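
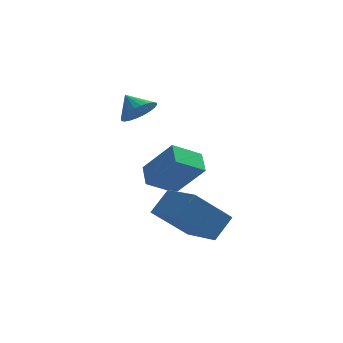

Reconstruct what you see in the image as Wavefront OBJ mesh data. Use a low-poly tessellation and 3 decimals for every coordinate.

v -0.255 0.454 0.769
v 0.146 0.042 1.448
v -0.865 1.086 1.511
v 0.36 0.311 1.396
v 0.48 0.601 1.248
v 0.489 0.869 1.027
v 0.384 1.073 0.767
v 0.182 1.184 0.507
v -0.086 1.183 0.287
v -0.381 1.072 0.14
v -0.656 0.866 0.089
v -0.87 0.598 0.142
v -0.99 0.307 0.289
v -0.999 0.04 0.51
v -0.894 -0.165 0.771
v -0.692 -0.276 1.03
v -0.424 -0.275 1.251
v -0.129 -0.163 1.397
v 2.953 -3.969 -4.601
v 1.435 -4.449 -3.082
v 1.829 -2.228 -5.173
v 0.311 -2.708 -3.654
v 3.649 -3.212 -3.666
v 2.131 -3.692 -2.147
v 2.525 -1.471 -4.238
v 1.007 -1.951 -2.719
v 1.263 1.47 -4.516
v -0.005 0.884 -3.715
v 1.095 2.532 -4.005
v -0.173 1.946 -3.205
v 2.553 0.894 -2.895
v 1.285 0.308 -2.095
v 2.385 1.956 -2.385
v 1.117 1.37 -1.584
f 2 1 4
f 2 4 3
f 4 1 5
f 4 5 3
f 5 1 6
f 5 6 3
f 6 1 7
f 6 7 3
f 7 1 8
f 7 8 3
f 8 1 9
f 8 9 3
f 9 1 10
f 9 10 3
f 10 1 11
f 10 11 3
f 11 1 12
f 11 12 3
f 12 1 13
f 12 13 3
f 13 1 14
f 13 14 3
f 14 1 15
f 14 15 3
f 15 1 16
f 15 16 3
f 16 1 17
f 16 17 3
f 17 1 18
f 17 18 3
f 18 1 2
f 18 2 3
f 20 22 19
f 23 20 19
f 19 22 21
f 21 23 19
f 20 26 22
f 24 20 23
f 24 26 20
f 22 26 21
f 25 23 21
f 21 26 25
f 25 24 23
f 26 24 25
f 28 30 27
f 31 28 27
f 27 30 29
f 29 31 27
f 28 34 30
f 32 28 31
f 32 34 28
f 30 34 29
f 33 31 29
f 29 34 33
f 33 32 31
f 34 32 33



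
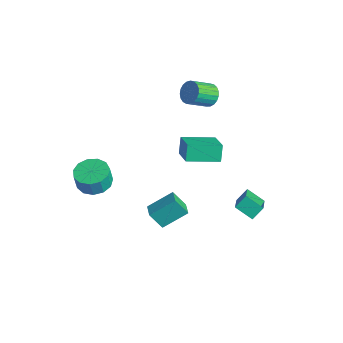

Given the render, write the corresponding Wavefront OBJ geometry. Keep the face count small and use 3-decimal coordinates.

v -2.786 -3.337 -2.56
v -1.886 -3.9 -2.7
v -1.835 -4.106 -1.539
v -2.734 -3.543 -1.4
v -1.717 -3.329 -2.606
v -1.665 -3.535 -1.446
v -1.887 -2.76 -2.498
v -1.835 -2.966 -1.337
v -2.342 -2.375 -2.41
v -2.29 -2.581 -1.249
v -2.938 -2.295 -2.369
v -2.886 -2.501 -1.208
v -3.486 -2.546 -2.389
v -3.434 -2.752 -1.228
v -3.812 -3.048 -2.464
v -3.76 -3.254 -1.303
v -3.811 -3.642 -2.569
v -3.76 -3.848 -1.408
v -3.486 -4.139 -2.671
v -3.434 -4.345 -1.511
v -2.938 -4.381 -2.739
v -2.886 -4.587 -1.578
v -2.342 -4.292 -2.749
v -2.29 -4.498 -1.589
v -2.973 4.38 1.727
v -2.62 3.98 1.131
v -2.655 2.659 1.997
v -3.007 3.06 2.593
v -2.359 4.088 1.305
v -2.393 2.767 2.172
v -2.203 4.246 1.553
v -2.238 2.926 2.42
v -2.181 4.428 1.831
v -2.216 3.107 2.697
v -2.296 4.601 2.091
v -2.33 3.281 2.957
v -2.527 4.737 2.288
v -2.562 3.416 3.154
v -2.836 4.81 2.387
v -2.87 3.489 3.254
v -3.168 4.809 2.373
v -3.203 3.489 3.24
v -3.467 4.735 2.247
v -3.501 3.414 3.113
v -3.68 4.598 2.031
v -3.714 3.278 2.897
v -3.771 4.425 1.762
v -3.805 3.104 2.629
v -3.724 4.243 1.487
v -3.758 2.922 2.354
v -3.547 4.085 1.254
v -3.581 2.764 2.12
v -3.27 3.979 1.102
v -3.305 2.658 1.969
v -2.943 3.941 1.059
v -2.977 2.621 1.925
v 2.24 -2.676 -0.617
v 2.593 -1.258 0.308
v 2.721 -2.127 -1.643
v 3.074 -0.708 -0.718
v 3.106 -3.032 -0.402
v 3.459 -1.613 0.523
v 3.587 -2.482 -1.428
v 3.94 -1.064 -0.503
v 0.828 0.153 1.603
v 0.423 0.498 2.578
v 1.524 1.983 1.245
v 1.12 2.328 2.22
v 2.26 -0.248 2.34
v 1.856 0.097 3.315
v 2.957 1.582 1.982
v 2.552 1.927 2.957
v 3.675 3.374 -3.08
v 2.772 2.785 -2.469
v 3.654 4.087 -2.424
v 2.751 3.498 -1.812
v 4.969 2.462 -2.048
v 4.066 1.873 -1.436
v 4.948 3.175 -1.391
v 4.045 2.586 -0.78
f 2 1 5
f 2 5 3
f 3 5 6
f 3 6 4
f 5 1 7
f 5 7 6
f 6 7 8
f 6 8 4
f 7 1 9
f 7 9 8
f 8 9 10
f 8 10 4
f 9 1 11
f 9 11 10
f 10 11 12
f 10 12 4
f 11 1 13
f 11 13 12
f 12 13 14
f 12 14 4
f 13 1 15
f 13 15 14
f 14 15 16
f 14 16 4
f 15 1 17
f 15 17 16
f 16 17 18
f 16 18 4
f 17 1 19
f 17 19 18
f 18 19 20
f 18 20 4
f 19 1 21
f 19 21 20
f 20 21 22
f 20 22 4
f 21 1 23
f 21 23 22
f 22 23 24
f 22 24 4
f 23 1 2
f 23 2 24
f 24 2 3
f 24 3 4
f 26 25 29
f 26 29 27
f 27 29 30
f 27 30 28
f 29 25 31
f 29 31 30
f 30 31 32
f 30 32 28
f 31 25 33
f 31 33 32
f 32 33 34
f 32 34 28
f 33 25 35
f 33 35 34
f 34 35 36
f 34 36 28
f 35 25 37
f 35 37 36
f 36 37 38
f 36 38 28
f 37 25 39
f 37 39 38
f 38 39 40
f 38 40 28
f 39 25 41
f 39 41 40
f 40 41 42
f 40 42 28
f 41 25 43
f 41 43 42
f 42 43 44
f 42 44 28
f 43 25 45
f 43 45 44
f 44 45 46
f 44 46 28
f 45 25 47
f 45 47 46
f 46 47 48
f 46 48 28
f 47 25 49
f 47 49 48
f 48 49 50
f 48 50 28
f 49 25 51
f 49 51 50
f 50 51 52
f 50 52 28
f 51 25 53
f 51 53 52
f 52 53 54
f 52 54 28
f 53 25 55
f 53 55 54
f 54 55 56
f 54 56 28
f 55 25 26
f 55 26 56
f 56 26 27
f 56 27 28
f 58 60 57
f 61 58 57
f 57 60 59
f 59 61 57
f 58 64 60
f 62 58 61
f 62 64 58
f 60 64 59
f 63 61 59
f 59 64 63
f 63 62 61
f 64 62 63
f 66 68 65
f 69 66 65
f 65 68 67
f 67 69 65
f 66 72 68
f 70 66 69
f 70 72 66
f 68 72 67
f 71 69 67
f 67 72 71
f 71 70 69
f 72 70 71
f 74 76 73
f 77 74 73
f 73 76 75
f 75 77 73
f 74 80 76
f 78 74 77
f 78 80 74
f 76 80 75
f 79 77 75
f 75 80 79
f 79 78 77
f 80 78 79



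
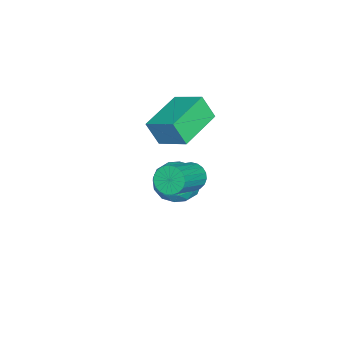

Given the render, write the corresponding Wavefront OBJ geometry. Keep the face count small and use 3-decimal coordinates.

v -1.142 0.929 0.441
v -0.09 0.649 0.337
v -1.49 -0.649 1.163
v -0.438 -0.929 1.059
v -0.731 -0.157 1.776
v -0.515 0.818 1.33
v -1.065 -0.818 0.17
v -0.849 0.157 -0.276
v -0.042 -0.431 0.17
v 0.164 -0.022 1.163
v -1.744 0.022 0.337
v -1.538 0.431 1.33
v -0.585 0.927 0.326
v -0.995 -0.927 1.174
v -1.167 -0.474 1.596
v -0.548 -0.638 1.535
v -0.835 1.027 0.91
v -0.217 0.862 0.849
v -0.594 0.389 1.694
v -1.363 -0.862 0.651
v -0.745 -1.027 0.59
v -1.032 0.638 -0.035
v -0.413 0.474 -0.096
v -0.986 -0.389 -0.194
v 0.061 0.128 0.166
v -0.144 -0.799 0.59
v -0.512 -0.734 0.068
v -0.385 -0.161 -0.194
v 0.183 0.368 0.75
v -0.022 -0.559 1.174
v -0.194 -0.105 1.596
v -0.067 0.468 1.334
v 0.211 -0.266 0.651
v -1.558 0.559 0.326
v -1.763 -0.368 0.75
v -1.513 -0.468 0.166
v -1.386 0.105 -0.096
v -1.436 0.799 0.91
v -1.641 -0.128 1.334
v -1.195 0.161 1.694
v -1.068 0.734 1.432
v -1.791 0.266 0.849
v -3.701 -0.354 2.625
v -3.721 -0.932 3.744
v -3.174 0.975 3.321
v -3.195 0.397 4.44
v -1.625 -1.017 2.32
v -1.646 -1.595 3.439
v -1.099 0.312 3.016
v -1.119 -0.266 4.135
v 1.112 1.127 2.96
v 1.507 1.371 2.449
v 3.122 0.936 3.489
v 2.728 0.693 4
v 1.466 1.605 2.61
v 3.082 1.17 3.65
v 1.365 1.757 2.831
v 2.98 1.322 3.871
v 1.219 1.799 3.075
v 2.835 1.364 4.115
v 1.055 1.726 3.299
v 2.671 1.291 4.339
v 0.901 1.549 3.464
v 2.517 1.114 4.504
v 0.784 1.299 3.542
v 2.399 0.864 4.582
v 0.723 1.02 3.52
v 2.339 0.585 4.559
v 0.73 0.759 3.4
v 2.345 0.324 4.44
v 0.802 0.562 3.205
v 2.418 0.127 4.245
v 0.929 0.462 2.967
v 2.544 0.027 4.007
v 1.087 0.478 2.728
v 2.702 0.043 3.768
v 1.249 0.606 2.529
v 2.865 0.171 3.569
v 1.388 0.824 2.405
v 3.003 0.389 3.445
v 1.479 1.095 2.376
v 3.095 0.66 3.416
f 1 38 17
f 38 12 41
f 17 41 6
f 38 41 17
f 1 17 13
f 17 6 18
f 13 18 2
f 17 18 13
f 1 13 22
f 13 2 23
f 22 23 8
f 13 23 22
f 1 22 34
f 22 8 37
f 34 37 11
f 22 37 34
f 1 34 38
f 34 11 42
f 38 42 12
f 34 42 38
f 2 18 29
f 18 6 32
f 29 32 10
f 18 32 29
f 6 41 19
f 41 12 40
f 19 40 5
f 41 40 19
f 12 42 39
f 42 11 35
f 39 35 3
f 42 35 39
f 11 37 36
f 37 8 24
f 36 24 7
f 37 24 36
f 8 23 28
f 23 2 25
f 28 25 9
f 23 25 28
f 4 30 16
f 30 10 31
f 16 31 5
f 30 31 16
f 4 16 14
f 16 5 15
f 14 15 3
f 16 15 14
f 4 14 21
f 14 3 20
f 21 20 7
f 14 20 21
f 4 21 26
f 21 7 27
f 26 27 9
f 21 27 26
f 4 26 30
f 26 9 33
f 30 33 10
f 26 33 30
f 5 31 19
f 31 10 32
f 19 32 6
f 31 32 19
f 3 15 39
f 15 5 40
f 39 40 12
f 15 40 39
f 7 20 36
f 20 3 35
f 36 35 11
f 20 35 36
f 9 27 28
f 27 7 24
f 28 24 8
f 27 24 28
f 10 33 29
f 33 9 25
f 29 25 2
f 33 25 29
f 44 46 43
f 47 44 43
f 43 46 45
f 45 47 43
f 44 50 46
f 48 44 47
f 48 50 44
f 46 50 45
f 49 47 45
f 45 50 49
f 49 48 47
f 50 48 49
f 52 51 55
f 52 55 53
f 53 55 56
f 53 56 54
f 55 51 57
f 55 57 56
f 56 57 58
f 56 58 54
f 57 51 59
f 57 59 58
f 58 59 60
f 58 60 54
f 59 51 61
f 59 61 60
f 60 61 62
f 60 62 54
f 61 51 63
f 61 63 62
f 62 63 64
f 62 64 54
f 63 51 65
f 63 65 64
f 64 65 66
f 64 66 54
f 65 51 67
f 65 67 66
f 66 67 68
f 66 68 54
f 67 51 69
f 67 69 68
f 68 69 70
f 68 70 54
f 69 51 71
f 69 71 70
f 70 71 72
f 70 72 54
f 71 51 73
f 71 73 72
f 72 73 74
f 72 74 54
f 73 51 75
f 73 75 74
f 74 75 76
f 74 76 54
f 75 51 77
f 75 77 76
f 76 77 78
f 76 78 54
f 77 51 79
f 77 79 78
f 78 79 80
f 78 80 54
f 79 51 81
f 79 81 80
f 80 81 82
f 80 82 54
f 81 51 52
f 81 52 82
f 82 52 53
f 82 53 54



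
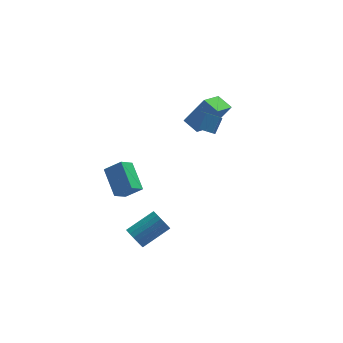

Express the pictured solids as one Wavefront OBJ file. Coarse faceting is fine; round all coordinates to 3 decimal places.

v 1.2 2.547 -0.136
v 2.357 2.607 1.469
v 0.559 3.315 0.297
v 1.717 3.375 1.902
v 2.223 3.845 -0.922
v 3.381 3.905 0.683
v 1.583 4.613 -0.489
v 2.74 4.673 1.116
v -2.676 1.094 -3.432
v -3.075 2.722 -2.435
v -3.638 1.335 -4.21
v -4.036 2.963 -3.212
v -1.984 1.677 -4.108
v -2.382 3.305 -3.11
v -2.945 1.918 -4.885
v -3.344 3.546 -3.888
v -3.117 -3.86 -3.315
v -2.752 -3.931 -3.92
v -1.197 -3.332 -3.049
v -1.563 -3.26 -2.445
v -2.857 -3.634 -3.936
v -1.302 -3.034 -3.065
v -3.014 -3.381 -3.829
v -1.459 -2.782 -2.959
v -3.192 -3.223 -3.621
v -1.637 -2.624 -2.751
v -3.354 -3.191 -3.352
v -1.8 -2.592 -2.482
v -3.47 -3.292 -3.076
v -1.915 -2.693 -2.205
v -3.516 -3.505 -2.847
v -1.961 -2.906 -1.977
v -3.483 -3.788 -2.711
v -1.928 -3.189 -1.84
v -3.378 -4.086 -2.695
v -1.823 -3.486 -1.824
v -3.221 -4.338 -2.801
v -1.666 -3.739 -1.931
v -3.043 -4.496 -3.009
v -1.488 -3.897 -2.139
v -2.88 -4.528 -3.278
v -1.326 -3.929 -2.408
v -2.765 -4.427 -3.555
v -1.21 -3.828 -2.684
v -2.719 -4.214 -3.783
v -1.164 -3.615 -2.913
v 1.268 0.368 1.759
v 1.742 0.5 1.365
v 2.225 1.104 2.147
v 1.752 0.972 2.541
v 1.432 0.797 1.327
v 1.915 1.4 2.109
v 1.045 0.893 1.491
v 1.529 1.497 2.273
v 0.763 0.744 1.781
v 1.246 1.348 2.563
v 0.717 0.419 2.06
v 1.201 1.023 2.842
v 0.929 0.07 2.199
v 1.413 0.674 2.981
v 1.3 -0.139 2.131
v 1.783 0.465 2.913
v 1.656 -0.111 1.89
v 2.139 0.493 2.672
v 1.83 0.141 1.587
v 2.314 0.745 2.369
f 2 4 1
f 5 2 1
f 1 4 3
f 3 5 1
f 2 8 4
f 6 2 5
f 6 8 2
f 4 8 3
f 7 5 3
f 3 8 7
f 7 6 5
f 8 6 7
f 10 12 9
f 13 10 9
f 9 12 11
f 11 13 9
f 10 16 12
f 14 10 13
f 14 16 10
f 12 16 11
f 15 13 11
f 11 16 15
f 15 14 13
f 16 14 15
f 18 17 21
f 18 21 19
f 19 21 22
f 19 22 20
f 21 17 23
f 21 23 22
f 22 23 24
f 22 24 20
f 23 17 25
f 23 25 24
f 24 25 26
f 24 26 20
f 25 17 27
f 25 27 26
f 26 27 28
f 26 28 20
f 27 17 29
f 27 29 28
f 28 29 30
f 28 30 20
f 29 17 31
f 29 31 30
f 30 31 32
f 30 32 20
f 31 17 33
f 31 33 32
f 32 33 34
f 32 34 20
f 33 17 35
f 33 35 34
f 34 35 36
f 34 36 20
f 35 17 37
f 35 37 36
f 36 37 38
f 36 38 20
f 37 17 39
f 37 39 38
f 38 39 40
f 38 40 20
f 39 17 41
f 39 41 40
f 40 41 42
f 40 42 20
f 41 17 43
f 41 43 42
f 42 43 44
f 42 44 20
f 43 17 45
f 43 45 44
f 44 45 46
f 44 46 20
f 45 17 18
f 45 18 46
f 46 18 19
f 46 19 20
f 48 47 51
f 48 51 49
f 49 51 52
f 49 52 50
f 51 47 53
f 51 53 52
f 52 53 54
f 52 54 50
f 53 47 55
f 53 55 54
f 54 55 56
f 54 56 50
f 55 47 57
f 55 57 56
f 56 57 58
f 56 58 50
f 57 47 59
f 57 59 58
f 58 59 60
f 58 60 50
f 59 47 61
f 59 61 60
f 60 61 62
f 60 62 50
f 61 47 63
f 61 63 62
f 62 63 64
f 62 64 50
f 63 47 65
f 63 65 64
f 64 65 66
f 64 66 50
f 65 47 48
f 65 48 66
f 66 48 49
f 66 49 50



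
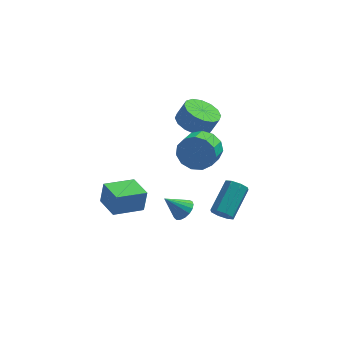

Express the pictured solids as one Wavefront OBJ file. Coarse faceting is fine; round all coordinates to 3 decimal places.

v 1.239 -3.066 1.15
v 1.726 -3.029 1.623
v 0.301 -3.254 2.13
v 1.628 -2.72 1.588
v 1.44 -2.491 1.453
v 1.207 -2.394 1.248
v 0.981 -2.451 1.02
v 0.814 -2.648 0.823
v 0.745 -2.942 0.7
v 0.789 -3.264 0.681
v 0.936 -3.54 0.768
v 1.153 -3.708 0.944
v 1.389 -3.729 1.166
v 1.591 -3.598 1.385
v 1.713 -3.345 1.55
v 1.059 3.734 2.46
v 1.809 4.383 2.06
v 2.292 4.455 3.079
v 1.541 3.806 3.48
v 1.403 4.72 2.228
v 1.886 4.792 3.247
v 0.905 4.793 2.459
v 1.388 4.865 3.478
v 0.448 4.583 2.69
v 0.931 4.654 3.71
v 0.155 4.144 2.86
v 0.638 4.216 3.879
v 0.103 3.596 2.923
v 0.586 3.668 3.942
v 0.308 3.085 2.861
v 0.791 3.157 3.88
v 0.714 2.748 2.693
v 1.197 2.82 3.712
v 1.212 2.675 2.462
v 1.695 2.747 3.481
v 1.669 2.886 2.23
v 2.152 2.957 3.25
v 1.962 3.324 2.061
v 2.445 3.396 3.08
v 2.014 3.872 1.998
v 2.497 3.944 3.017
v 3.109 -2.587 0.541
v 3.359 -2.321 0.003
v 3.98 -0.766 1.061
v 3.731 -1.033 1.599
v 2.887 -2.186 0.082
v 3.508 -0.631 1.139
v 2.545 -2.285 0.429
v 3.166 -0.731 1.486
v 2.534 -2.562 0.842
v 3.155 -1.007 1.9
v 2.86 -2.854 1.079
v 3.481 -1.299 2.137
v 3.332 -2.989 1.001
v 3.953 -1.434 2.058
v 3.674 -2.889 0.654
v 4.295 -1.335 1.711
v 3.685 -2.613 0.24
v 4.306 -1.058 1.298
v -2.502 -1.646 -0.817
v -2.331 -1.49 0.452
v -3.341 -0.392 -0.859
v -3.171 -0.236 0.41
v -1.049 -0.684 -1.13
v -0.879 -0.528 0.139
v -1.889 0.57 -1.172
v -1.718 0.726 0.097
v 1.814 1.132 2.665
v 2.192 0.737 1.733
v 1.925 -0.346 2.084
v 1.546 0.048 3.015
v 2.663 0.746 2.12
v 2.395 -0.338 2.47
v 2.863 0.877 2.679
v 2.596 -0.206 3.029
v 2.731 1.089 3.234
v 2.463 0.006 3.584
v 2.307 1.315 3.608
v 2.04 0.231 3.958
v 1.727 1.482 3.683
v 1.459 0.399 4.033
v 1.174 1.538 3.434
v 0.907 0.455 3.785
v 0.825 1.466 2.942
v 0.557 0.382 3.292
v 0.789 1.287 2.361
v 0.521 0.203 2.711
v 1.079 1.059 1.877
v 0.811 -0.025 2.227
v 1.602 0.854 1.643
v 1.334 -0.23 1.993
f 2 1 4
f 2 4 3
f 4 1 5
f 4 5 3
f 5 1 6
f 5 6 3
f 6 1 7
f 6 7 3
f 7 1 8
f 7 8 3
f 8 1 9
f 8 9 3
f 9 1 10
f 9 10 3
f 10 1 11
f 10 11 3
f 11 1 12
f 11 12 3
f 12 1 13
f 12 13 3
f 13 1 14
f 13 14 3
f 14 1 15
f 14 15 3
f 15 1 2
f 15 2 3
f 17 16 20
f 17 20 18
f 18 20 21
f 18 21 19
f 20 16 22
f 20 22 21
f 21 22 23
f 21 23 19
f 22 16 24
f 22 24 23
f 23 24 25
f 23 25 19
f 24 16 26
f 24 26 25
f 25 26 27
f 25 27 19
f 26 16 28
f 26 28 27
f 27 28 29
f 27 29 19
f 28 16 30
f 28 30 29
f 29 30 31
f 29 31 19
f 30 16 32
f 30 32 31
f 31 32 33
f 31 33 19
f 32 16 34
f 32 34 33
f 33 34 35
f 33 35 19
f 34 16 36
f 34 36 35
f 35 36 37
f 35 37 19
f 36 16 38
f 36 38 37
f 37 38 39
f 37 39 19
f 38 16 40
f 38 40 39
f 39 40 41
f 39 41 19
f 40 16 17
f 40 17 41
f 41 17 18
f 41 18 19
f 43 42 46
f 43 46 44
f 44 46 47
f 44 47 45
f 46 42 48
f 46 48 47
f 47 48 49
f 47 49 45
f 48 42 50
f 48 50 49
f 49 50 51
f 49 51 45
f 50 42 52
f 50 52 51
f 51 52 53
f 51 53 45
f 52 42 54
f 52 54 53
f 53 54 55
f 53 55 45
f 54 42 56
f 54 56 55
f 55 56 57
f 55 57 45
f 56 42 58
f 56 58 57
f 57 58 59
f 57 59 45
f 58 42 43
f 58 43 59
f 59 43 44
f 59 44 45
f 61 63 60
f 64 61 60
f 60 63 62
f 62 64 60
f 61 67 63
f 65 61 64
f 65 67 61
f 63 67 62
f 66 64 62
f 62 67 66
f 66 65 64
f 67 65 66
f 69 68 72
f 69 72 70
f 70 72 73
f 70 73 71
f 72 68 74
f 72 74 73
f 73 74 75
f 73 75 71
f 74 68 76
f 74 76 75
f 75 76 77
f 75 77 71
f 76 68 78
f 76 78 77
f 77 78 79
f 77 79 71
f 78 68 80
f 78 80 79
f 79 80 81
f 79 81 71
f 80 68 82
f 80 82 81
f 81 82 83
f 81 83 71
f 82 68 84
f 82 84 83
f 83 84 85
f 83 85 71
f 84 68 86
f 84 86 85
f 85 86 87
f 85 87 71
f 86 68 88
f 86 88 87
f 87 88 89
f 87 89 71
f 88 68 90
f 88 90 89
f 89 90 91
f 89 91 71
f 90 68 69
f 90 69 91
f 91 69 70
f 91 70 71



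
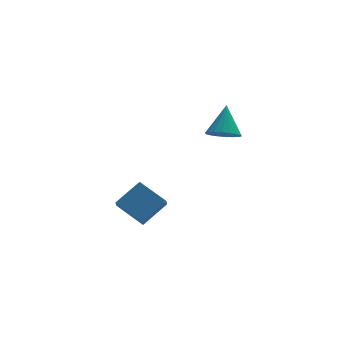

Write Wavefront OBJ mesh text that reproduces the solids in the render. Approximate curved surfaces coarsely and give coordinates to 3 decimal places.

v 2.721 1.734 2.179
v 3.59 1.886 1.801
v 3.199 2.826 3.721
v 3.36 2.209 1.643
v 3.004 2.438 1.592
v 2.591 2.528 1.656
v 2.204 2.461 1.824
v 1.919 2.249 2.062
v 1.793 1.935 2.323
v 1.851 1.582 2.556
v 2.081 1.258 2.714
v 2.438 1.029 2.766
v 2.851 0.939 2.701
v 3.238 1.007 2.534
v 3.522 1.218 2.295
v 3.648 1.532 2.034
v -1.403 2.632 -4.352
v -2.545 3.88 -3.424
v -1.177 3.374 -5.074
v -2.319 4.623 -4.146
v 0.059 3.197 -3.314
v -1.083 4.446 -2.386
v 0.285 3.94 -4.036
v -0.857 5.188 -3.108
f 2 1 4
f 2 4 3
f 4 1 5
f 4 5 3
f 5 1 6
f 5 6 3
f 6 1 7
f 6 7 3
f 7 1 8
f 7 8 3
f 8 1 9
f 8 9 3
f 9 1 10
f 9 10 3
f 10 1 11
f 10 11 3
f 11 1 12
f 11 12 3
f 12 1 13
f 12 13 3
f 13 1 14
f 13 14 3
f 14 1 15
f 14 15 3
f 15 1 16
f 15 16 3
f 16 1 2
f 16 2 3
f 18 20 17
f 21 18 17
f 17 20 19
f 19 21 17
f 18 24 20
f 22 18 21
f 22 24 18
f 20 24 19
f 23 21 19
f 19 24 23
f 23 22 21
f 24 22 23



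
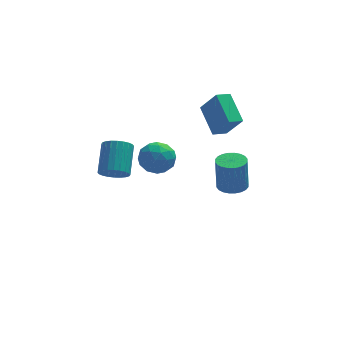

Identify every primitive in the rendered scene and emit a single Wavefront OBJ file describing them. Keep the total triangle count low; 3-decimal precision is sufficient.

v 3.909 3.194 -3.343
v 4.755 3.557 -3.328
v 4.676 3.648 -1.201
v 3.831 3.286 -1.217
v 4.552 3.852 -3.348
v 4.474 3.944 -1.221
v 4.252 4.048 -3.367
v 4.173 4.139 -1.241
v 3.899 4.113 -3.383
v 3.821 4.205 -1.257
v 3.548 4.039 -3.393
v 3.47 4.13 -1.266
v 3.252 3.836 -3.395
v 3.173 3.927 -1.269
v 3.056 3.535 -3.389
v 2.978 3.627 -1.263
v 2.99 3.183 -3.377
v 2.911 3.274 -1.25
v 3.064 2.832 -3.359
v 2.985 2.923 -1.232
v 3.266 2.536 -3.339
v 3.188 2.628 -1.212
v 3.567 2.341 -3.319
v 3.488 2.432 -1.193
v 3.919 2.275 -3.303
v 3.841 2.367 -1.177
v 4.27 2.35 -3.294
v 4.192 2.441 -1.167
v 4.567 2.553 -3.291
v 4.488 2.644 -1.165
v 4.762 2.853 -3.297
v 4.684 2.945 -1.171
v 4.829 3.206 -3.31
v 4.75 3.297 -1.183
v -3.439 -2.958 3.213
v -2.695 -3.306 3.431
v -2.317 -1.791 4.564
v -3.061 -1.442 4.347
v -2.608 -3.129 3.165
v -2.23 -1.613 4.298
v -2.647 -2.926 2.906
v -2.269 -1.41 4.039
v -2.807 -2.727 2.694
v -2.429 -1.211 3.827
v -3.064 -2.564 2.561
v -2.685 -1.048 3.694
v -3.377 -2.46 2.527
v -2.999 -0.945 3.66
v -3.7 -2.433 2.598
v -3.321 -0.917 3.731
v -3.983 -2.485 2.762
v -3.605 -0.969 3.896
v -4.183 -2.609 2.996
v -3.805 -1.094 4.129
v -4.27 -2.787 3.262
v -3.892 -1.271 4.395
v -4.231 -2.99 3.521
v -3.853 -1.474 4.654
v -4.071 -3.189 3.733
v -3.693 -1.673 4.866
v -3.815 -3.352 3.866
v -3.436 -1.836 4.999
v -3.501 -3.455 3.9
v -3.123 -1.94 5.033
v -3.179 -3.483 3.829
v -2.8 -1.967 4.962
v -2.895 -3.431 3.664
v -2.517 -1.915 4.798
v -0.82 1.448 0.487
v -0.194 1.762 1.354
v -1.206 -0.102 1.326
v -0.58 0.212 2.193
v -1.54 0.737 1.98
v -1.302 1.694 1.461
v -0.098 -0.034 1.219
v 0.14 0.923 0.7
v 0.252 0.846 1.807
v -0.64 1.322 2.277
v -0.76 0.338 0.403
v -1.652 0.814 0.873
v -0.473 1.741 0.847
v -0.927 -0.081 1.833
v -1.491 0.228 1.707
v -1.123 0.412 2.217
v -1.124 1.701 0.91
v -0.756 1.885 1.42
v -1.548 1.283 1.787
v -0.644 -0.225 1.26
v -0.276 -0.041 1.77
v -0.277 1.248 0.463
v 0.091 1.432 0.973
v 0.148 0.377 0.893
v 0.157 1.387 1.623
v -0.07 0.476 2.116
v 0.213 0.331 1.543
v 0.353 0.894 1.238
v -0.367 1.667 1.899
v -0.594 0.756 2.392
v -1.158 1.064 2.267
v -1.018 1.627 1.962
v -0.105 1.128 2.165
v -0.806 0.904 0.288
v -1.033 -0.007 0.781
v -0.382 0.033 0.718
v -0.242 0.596 0.413
v -1.33 1.184 0.564
v -1.557 0.273 1.057
v -1.753 0.766 1.442
v -1.613 1.329 1.137
v -1.295 0.532 0.515
v 2.557 2.144 1.977
v 3.331 1.422 3.458
v 2.124 3.865 3.042
v 2.898 3.143 4.523
v 3.402 2.517 1.717
v 4.176 1.795 3.198
v 2.969 4.238 2.782
v 3.743 3.516 4.263
f 2 1 5
f 2 5 3
f 3 5 6
f 3 6 4
f 5 1 7
f 5 7 6
f 6 7 8
f 6 8 4
f 7 1 9
f 7 9 8
f 8 9 10
f 8 10 4
f 9 1 11
f 9 11 10
f 10 11 12
f 10 12 4
f 11 1 13
f 11 13 12
f 12 13 14
f 12 14 4
f 13 1 15
f 13 15 14
f 14 15 16
f 14 16 4
f 15 1 17
f 15 17 16
f 16 17 18
f 16 18 4
f 17 1 19
f 17 19 18
f 18 19 20
f 18 20 4
f 19 1 21
f 19 21 20
f 20 21 22
f 20 22 4
f 21 1 23
f 21 23 22
f 22 23 24
f 22 24 4
f 23 1 25
f 23 25 24
f 24 25 26
f 24 26 4
f 25 1 27
f 25 27 26
f 26 27 28
f 26 28 4
f 27 1 29
f 27 29 28
f 28 29 30
f 28 30 4
f 29 1 31
f 29 31 30
f 30 31 32
f 30 32 4
f 31 1 33
f 31 33 32
f 32 33 34
f 32 34 4
f 33 1 2
f 33 2 34
f 34 2 3
f 34 3 4
f 36 35 39
f 36 39 37
f 37 39 40
f 37 40 38
f 39 35 41
f 39 41 40
f 40 41 42
f 40 42 38
f 41 35 43
f 41 43 42
f 42 43 44
f 42 44 38
f 43 35 45
f 43 45 44
f 44 45 46
f 44 46 38
f 45 35 47
f 45 47 46
f 46 47 48
f 46 48 38
f 47 35 49
f 47 49 48
f 48 49 50
f 48 50 38
f 49 35 51
f 49 51 50
f 50 51 52
f 50 52 38
f 51 35 53
f 51 53 52
f 52 53 54
f 52 54 38
f 53 35 55
f 53 55 54
f 54 55 56
f 54 56 38
f 55 35 57
f 55 57 56
f 56 57 58
f 56 58 38
f 57 35 59
f 57 59 58
f 58 59 60
f 58 60 38
f 59 35 61
f 59 61 60
f 60 61 62
f 60 62 38
f 61 35 63
f 61 63 62
f 62 63 64
f 62 64 38
f 63 35 65
f 63 65 64
f 64 65 66
f 64 66 38
f 65 35 67
f 65 67 66
f 66 67 68
f 66 68 38
f 67 35 36
f 67 36 68
f 68 36 37
f 68 37 38
f 69 106 85
f 106 80 109
f 85 109 74
f 106 109 85
f 69 85 81
f 85 74 86
f 81 86 70
f 85 86 81
f 69 81 90
f 81 70 91
f 90 91 76
f 81 91 90
f 69 90 102
f 90 76 105
f 102 105 79
f 90 105 102
f 69 102 106
f 102 79 110
f 106 110 80
f 102 110 106
f 70 86 97
f 86 74 100
f 97 100 78
f 86 100 97
f 74 109 87
f 109 80 108
f 87 108 73
f 109 108 87
f 80 110 107
f 110 79 103
f 107 103 71
f 110 103 107
f 79 105 104
f 105 76 92
f 104 92 75
f 105 92 104
f 76 91 96
f 91 70 93
f 96 93 77
f 91 93 96
f 72 98 84
f 98 78 99
f 84 99 73
f 98 99 84
f 72 84 82
f 84 73 83
f 82 83 71
f 84 83 82
f 72 82 89
f 82 71 88
f 89 88 75
f 82 88 89
f 72 89 94
f 89 75 95
f 94 95 77
f 89 95 94
f 72 94 98
f 94 77 101
f 98 101 78
f 94 101 98
f 73 99 87
f 99 78 100
f 87 100 74
f 99 100 87
f 71 83 107
f 83 73 108
f 107 108 80
f 83 108 107
f 75 88 104
f 88 71 103
f 104 103 79
f 88 103 104
f 77 95 96
f 95 75 92
f 96 92 76
f 95 92 96
f 78 101 97
f 101 77 93
f 97 93 70
f 101 93 97
f 112 114 111
f 115 112 111
f 111 114 113
f 113 115 111
f 112 118 114
f 116 112 115
f 116 118 112
f 114 118 113
f 117 115 113
f 113 118 117
f 117 116 115
f 118 116 117



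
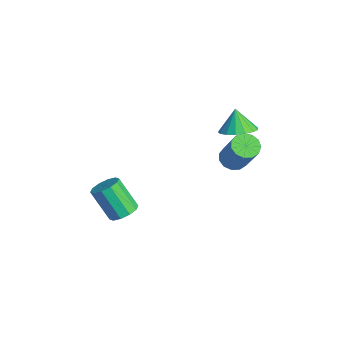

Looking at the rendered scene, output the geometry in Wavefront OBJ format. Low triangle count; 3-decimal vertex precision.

v -2.19 -1.565 -1.195
v -1.81 -1.128 -0.801
v -2.57 -1.719 0.588
v -2.95 -2.155 0.195
v -2.175 -0.924 -0.914
v -2.934 -1.514 0.476
v -2.545 -0.964 -1.133
v -3.305 -1.555 0.256
v -2.78 -1.234 -1.377
v -3.54 -1.825 0.013
v -2.789 -1.63 -1.55
v -3.549 -2.221 -0.161
v -2.57 -2.001 -1.588
v -3.33 -2.592 -0.199
v -2.206 -2.206 -1.476
v -2.965 -2.796 -0.086
v -1.835 -2.165 -1.256
v -2.595 -2.756 0.133
v -1.6 -1.895 -1.013
v -2.36 -2.486 0.377
v -1.591 -1.499 -0.839
v -2.351 -2.09 0.55
v -1.806 3.445 3.16
v -1.38 2.74 3.407
v -2.314 3.495 4.18
v -1.131 3.048 3.516
v -1.036 3.448 3.544
v -1.118 3.847 3.484
v -1.357 4.154 3.349
v -1.699 4.298 3.172
v -2.066 4.247 2.991
v -2.373 4.012 2.85
v -2.55 3.648 2.78
v -2.557 3.237 2.796
v -2.392 2.873 2.897
v -2.092 2.641 3.057
v -1.727 2.592 3.241
v -2.264 3.444 0.951
v -1.762 3.156 0.634
v -0.634 3.248 2.331
v -1.136 3.536 2.649
v -1.72 3.522 0.586
v -0.592 3.615 2.283
v -1.85 3.863 0.654
v -0.723 3.956 2.351
v -2.112 4.072 0.816
v -0.985 4.164 2.514
v -2.422 4.08 1.022
v -1.295 4.173 2.719
v -2.682 3.887 1.205
v -1.554 3.98 2.902
v -2.809 3.553 1.307
v -1.681 3.646 3.005
v -2.763 3.184 1.297
v -1.635 3.277 2.994
v -2.558 2.898 1.177
v -1.431 2.99 2.874
v -2.26 2.784 0.985
v -1.133 2.877 2.682
v -1.963 2.881 0.782
v -0.836 2.973 2.48
f 2 1 5
f 2 5 3
f 3 5 6
f 3 6 4
f 5 1 7
f 5 7 6
f 6 7 8
f 6 8 4
f 7 1 9
f 7 9 8
f 8 9 10
f 8 10 4
f 9 1 11
f 9 11 10
f 10 11 12
f 10 12 4
f 11 1 13
f 11 13 12
f 12 13 14
f 12 14 4
f 13 1 15
f 13 15 14
f 14 15 16
f 14 16 4
f 15 1 17
f 15 17 16
f 16 17 18
f 16 18 4
f 17 1 19
f 17 19 18
f 18 19 20
f 18 20 4
f 19 1 21
f 19 21 20
f 20 21 22
f 20 22 4
f 21 1 2
f 21 2 22
f 22 2 3
f 22 3 4
f 24 23 26
f 24 26 25
f 26 23 27
f 26 27 25
f 27 23 28
f 27 28 25
f 28 23 29
f 28 29 25
f 29 23 30
f 29 30 25
f 30 23 31
f 30 31 25
f 31 23 32
f 31 32 25
f 32 23 33
f 32 33 25
f 33 23 34
f 33 34 25
f 34 23 35
f 34 35 25
f 35 23 36
f 35 36 25
f 36 23 37
f 36 37 25
f 37 23 24
f 37 24 25
f 39 38 42
f 39 42 40
f 40 42 43
f 40 43 41
f 42 38 44
f 42 44 43
f 43 44 45
f 43 45 41
f 44 38 46
f 44 46 45
f 45 46 47
f 45 47 41
f 46 38 48
f 46 48 47
f 47 48 49
f 47 49 41
f 48 38 50
f 48 50 49
f 49 50 51
f 49 51 41
f 50 38 52
f 50 52 51
f 51 52 53
f 51 53 41
f 52 38 54
f 52 54 53
f 53 54 55
f 53 55 41
f 54 38 56
f 54 56 55
f 55 56 57
f 55 57 41
f 56 38 58
f 56 58 57
f 57 58 59
f 57 59 41
f 58 38 60
f 58 60 59
f 59 60 61
f 59 61 41
f 60 38 39
f 60 39 61
f 61 39 40
f 61 40 41



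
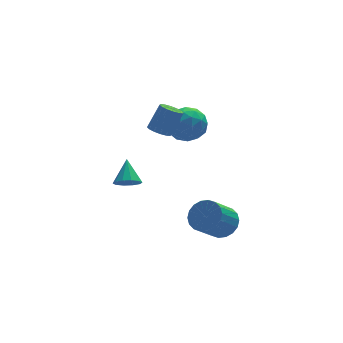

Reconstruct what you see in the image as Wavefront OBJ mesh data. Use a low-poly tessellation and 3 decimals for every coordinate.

v 0.86 1.535 -1.725
v 1.503 1.651 -2.003
v 1.1 2.565 -0.735
v 1.217 1.914 -2.207
v 0.795 2.032 -2.227
v 0.397 1.96 -2.056
v 0.177 1.725 -1.758
v 0.217 1.418 -1.448
v 0.503 1.155 -1.243
v 0.925 1.037 -1.223
v 1.322 1.109 -1.395
v 1.543 1.344 -1.693
v 3.445 2.283 2.505
v 3.954 2.931 1.802
v 3.886 0.889 1.538
v 4.395 1.537 0.835
v 4.797 1.395 1.83
v 4.525 2.256 2.428
v 3.315 1.564 0.912
v 3.043 2.425 1.51
v 3.874 2.487 0.818
v 4.79 2.382 1.385
v 3.05 1.438 1.955
v 3.966 1.333 2.522
v 3.661 2.729 2.238
v 4.179 1.091 1.102
v 4.415 1.007 1.687
v 4.715 1.388 1.274
v 3.997 2.333 2.606
v 4.296 2.714 2.193
v 4.792 1.811 2.21
v 3.544 1.106 1.147
v 3.843 1.487 0.734
v 3.125 2.432 2.066
v 3.425 2.813 1.653
v 3.048 2.009 1.13
v 3.913 2.849 1.247
v 4.172 2.03 0.678
v 3.537 2.045 0.724
v 3.377 2.552 1.075
v 4.452 2.788 1.58
v 4.71 1.968 1.012
v 4.947 1.885 1.597
v 4.787 2.391 1.948
v 4.404 2.526 1.002
v 3.13 1.852 2.328
v 3.388 1.032 1.76
v 3.053 1.429 1.392
v 2.893 1.935 1.743
v 3.668 1.79 2.662
v 3.927 0.971 2.093
v 4.463 1.268 2.265
v 4.303 1.775 2.616
v 3.436 1.294 2.338
v 2.188 0.597 2.299
v 2.598 0.15 2.171
v 3.282 0.415 3.433
v 2.872 0.863 3.561
v 2.725 0.417 2.046
v 3.409 0.682 3.308
v 2.708 0.733 1.989
v 3.392 0.998 3.251
v 2.552 1.012 2.015
v 3.235 1.277 3.277
v 2.298 1.18 2.117
v 2.982 1.445 3.379
v 2.015 1.192 2.268
v 2.699 1.457 3.53
v 1.778 1.045 2.427
v 2.462 1.31 3.689
v 1.651 0.778 2.552
v 2.335 1.043 3.814
v 1.668 0.462 2.609
v 2.352 0.727 3.871
v 1.825 0.183 2.583
v 2.508 0.448 3.845
v 2.078 0.015 2.481
v 2.762 0.28 3.743
v 2.361 0.003 2.33
v 3.045 0.268 3.592
v 4.052 -3.43 -1.734
v 4.738 -3.578 -1.171
v 3.715 -4.178 -0.083
v 3.028 -4.03 -0.646
v 4.622 -3.207 -1.075
v 3.599 -3.807 0.014
v 4.394 -2.88 -1.11
v 3.371 -3.48 -0.021
v 4.098 -2.662 -1.268
v 3.074 -3.262 -0.179
v 3.792 -2.596 -1.518
v 2.769 -3.196 -0.43
v 3.538 -2.695 -1.812
v 2.515 -3.295 -0.723
v 3.386 -2.94 -2.09
v 2.363 -3.54 -1.001
v 3.365 -3.282 -2.297
v 2.342 -3.882 -1.209
v 3.481 -3.653 -2.394
v 2.458 -4.253 -1.305
v 3.709 -3.98 -2.359
v 2.686 -4.58 -1.27
v 4.006 -4.198 -2.201
v 2.982 -4.798 -1.112
v 4.311 -4.264 -1.95
v 3.288 -4.864 -0.862
v 4.565 -4.165 -1.657
v 3.542 -4.765 -0.568
v 4.717 -3.92 -1.379
v 3.694 -4.52 -0.29
f 2 1 4
f 2 4 3
f 4 1 5
f 4 5 3
f 5 1 6
f 5 6 3
f 6 1 7
f 6 7 3
f 7 1 8
f 7 8 3
f 8 1 9
f 8 9 3
f 9 1 10
f 9 10 3
f 10 1 11
f 10 11 3
f 11 1 12
f 11 12 3
f 12 1 2
f 12 2 3
f 13 50 29
f 50 24 53
f 29 53 18
f 50 53 29
f 13 29 25
f 29 18 30
f 25 30 14
f 29 30 25
f 13 25 34
f 25 14 35
f 34 35 20
f 25 35 34
f 13 34 46
f 34 20 49
f 46 49 23
f 34 49 46
f 13 46 50
f 46 23 54
f 50 54 24
f 46 54 50
f 14 30 41
f 30 18 44
f 41 44 22
f 30 44 41
f 18 53 31
f 53 24 52
f 31 52 17
f 53 52 31
f 24 54 51
f 54 23 47
f 51 47 15
f 54 47 51
f 23 49 48
f 49 20 36
f 48 36 19
f 49 36 48
f 20 35 40
f 35 14 37
f 40 37 21
f 35 37 40
f 16 42 28
f 42 22 43
f 28 43 17
f 42 43 28
f 16 28 26
f 28 17 27
f 26 27 15
f 28 27 26
f 16 26 33
f 26 15 32
f 33 32 19
f 26 32 33
f 16 33 38
f 33 19 39
f 38 39 21
f 33 39 38
f 16 38 42
f 38 21 45
f 42 45 22
f 38 45 42
f 17 43 31
f 43 22 44
f 31 44 18
f 43 44 31
f 15 27 51
f 27 17 52
f 51 52 24
f 27 52 51
f 19 32 48
f 32 15 47
f 48 47 23
f 32 47 48
f 21 39 40
f 39 19 36
f 40 36 20
f 39 36 40
f 22 45 41
f 45 21 37
f 41 37 14
f 45 37 41
f 56 55 59
f 56 59 57
f 57 59 60
f 57 60 58
f 59 55 61
f 59 61 60
f 60 61 62
f 60 62 58
f 61 55 63
f 61 63 62
f 62 63 64
f 62 64 58
f 63 55 65
f 63 65 64
f 64 65 66
f 64 66 58
f 65 55 67
f 65 67 66
f 66 67 68
f 66 68 58
f 67 55 69
f 67 69 68
f 68 69 70
f 68 70 58
f 69 55 71
f 69 71 70
f 70 71 72
f 70 72 58
f 71 55 73
f 71 73 72
f 72 73 74
f 72 74 58
f 73 55 75
f 73 75 74
f 74 75 76
f 74 76 58
f 75 55 77
f 75 77 76
f 76 77 78
f 76 78 58
f 77 55 79
f 77 79 78
f 78 79 80
f 78 80 58
f 79 55 56
f 79 56 80
f 80 56 57
f 80 57 58
f 82 81 85
f 82 85 83
f 83 85 86
f 83 86 84
f 85 81 87
f 85 87 86
f 86 87 88
f 86 88 84
f 87 81 89
f 87 89 88
f 88 89 90
f 88 90 84
f 89 81 91
f 89 91 90
f 90 91 92
f 90 92 84
f 91 81 93
f 91 93 92
f 92 93 94
f 92 94 84
f 93 81 95
f 93 95 94
f 94 95 96
f 94 96 84
f 95 81 97
f 95 97 96
f 96 97 98
f 96 98 84
f 97 81 99
f 97 99 98
f 98 99 100
f 98 100 84
f 99 81 101
f 99 101 100
f 100 101 102
f 100 102 84
f 101 81 103
f 101 103 102
f 102 103 104
f 102 104 84
f 103 81 105
f 103 105 104
f 104 105 106
f 104 106 84
f 105 81 107
f 105 107 106
f 106 107 108
f 106 108 84
f 107 81 109
f 107 109 108
f 108 109 110
f 108 110 84
f 109 81 82
f 109 82 110
f 110 82 83
f 110 83 84



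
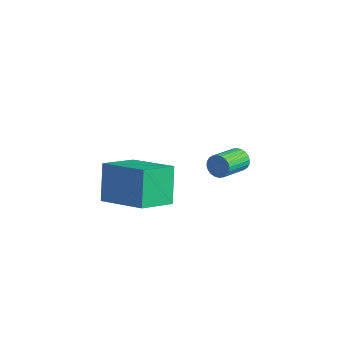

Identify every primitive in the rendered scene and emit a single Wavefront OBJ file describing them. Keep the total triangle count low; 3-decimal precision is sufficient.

v -3.08 3.064 -1.641
v -2.89 3.244 -1.192
v -2.709 1.996 -0.769
v -2.9 1.816 -1.219
v -3.087 3.23 -1.149
v -2.907 1.982 -0.726
v -3.284 3.191 -1.18
v -3.104 1.943 -0.757
v -3.449 3.132 -1.282
v -3.269 1.884 -0.859
v -3.559 3.064 -1.438
v -3.378 1.816 -1.016
v -3.595 2.995 -1.626
v -3.415 1.747 -1.203
v -3.553 2.937 -1.815
v -3.373 1.689 -1.393
v -3.439 2.898 -1.979
v -3.259 1.65 -1.556
v -3.271 2.884 -2.091
v -3.09 1.636 -1.668
v -3.073 2.898 -2.134
v -2.893 1.65 -1.711
v -2.876 2.937 -2.103
v -2.696 1.689 -1.68
v -2.711 2.996 -2.001
v -2.531 1.748 -1.578
v -2.602 3.064 -1.844
v -2.421 1.816 -1.422
v -2.565 3.133 -1.657
v -2.385 1.885 -1.234
v -2.607 3.191 -1.467
v -2.427 1.943 -1.045
v -2.721 3.23 -1.304
v -2.541 1.982 -0.881
v -4.091 -2.883 -1.159
v -4.673 -2.265 0.244
v -4.075 -1.426 -1.795
v -4.656 -0.807 -0.391
v -2.184 -2.613 -0.489
v -2.765 -1.994 0.915
v -2.167 -1.155 -1.124
v -2.749 -0.537 0.279
f 2 1 5
f 2 5 3
f 3 5 6
f 3 6 4
f 5 1 7
f 5 7 6
f 6 7 8
f 6 8 4
f 7 1 9
f 7 9 8
f 8 9 10
f 8 10 4
f 9 1 11
f 9 11 10
f 10 11 12
f 10 12 4
f 11 1 13
f 11 13 12
f 12 13 14
f 12 14 4
f 13 1 15
f 13 15 14
f 14 15 16
f 14 16 4
f 15 1 17
f 15 17 16
f 16 17 18
f 16 18 4
f 17 1 19
f 17 19 18
f 18 19 20
f 18 20 4
f 19 1 21
f 19 21 20
f 20 21 22
f 20 22 4
f 21 1 23
f 21 23 22
f 22 23 24
f 22 24 4
f 23 1 25
f 23 25 24
f 24 25 26
f 24 26 4
f 25 1 27
f 25 27 26
f 26 27 28
f 26 28 4
f 27 1 29
f 27 29 28
f 28 29 30
f 28 30 4
f 29 1 31
f 29 31 30
f 30 31 32
f 30 32 4
f 31 1 33
f 31 33 32
f 32 33 34
f 32 34 4
f 33 1 2
f 33 2 34
f 34 2 3
f 34 3 4
f 36 38 35
f 39 36 35
f 35 38 37
f 37 39 35
f 36 42 38
f 40 36 39
f 40 42 36
f 38 42 37
f 41 39 37
f 37 42 41
f 41 40 39
f 42 40 41



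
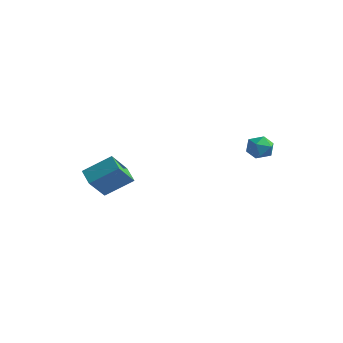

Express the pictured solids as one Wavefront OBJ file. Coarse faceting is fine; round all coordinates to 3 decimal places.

v 3.041 3.867 1.453
v 3.76 4.078 1.286
v 3.26 2.742 0.974
v 3.979 2.953 0.807
v 3.766 2.862 1.539
v 3.63 3.557 1.835
v 3.39 3.263 0.425
v 3.254 3.958 0.721
v 3.975 3.705 0.651
v 4.208 3.457 1.339
v 2.812 3.363 0.921
v 3.045 3.115 1.609
v -2.75 -1.851 -1.574
v -3.676 -1.484 -1.106
v -2.893 -0.731 -2.735
v -3.818 -0.363 -2.267
v -1.822 -0.737 -0.613
v -2.747 -0.369 -0.145
v -1.964 0.384 -1.774
v -2.89 0.751 -1.306
f 1 12 6
f 1 6 2
f 1 2 8
f 1 8 11
f 1 11 12
f 2 6 10
f 6 12 5
f 12 11 3
f 11 8 7
f 8 2 9
f 4 10 5
f 4 5 3
f 4 3 7
f 4 7 9
f 4 9 10
f 5 10 6
f 3 5 12
f 7 3 11
f 9 7 8
f 10 9 2
f 14 16 13
f 17 14 13
f 13 16 15
f 15 17 13
f 14 20 16
f 18 14 17
f 18 20 14
f 16 20 15
f 19 17 15
f 15 20 19
f 19 18 17
f 20 18 19



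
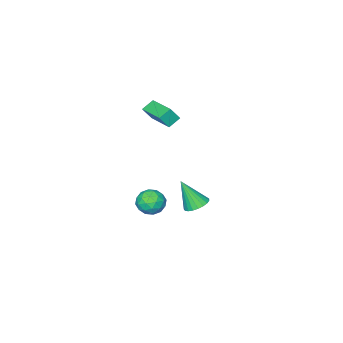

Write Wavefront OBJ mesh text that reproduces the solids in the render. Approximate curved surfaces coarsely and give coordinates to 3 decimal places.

v 0.667 0.864 -2.023
v 1.066 1.499 -2.426
v 1.774 0.061 -2.194
v 2.173 0.696 -2.597
v 2.015 0.753 -1.761
v 1.331 1.25 -1.656
v 1.509 0.31 -2.964
v 0.825 0.807 -2.859
v 1.586 1.157 -3.007
v 1.9 1.431 -2.264
v 0.94 0.129 -2.356
v 1.254 0.403 -1.613
v 0.769 1.252 -2.21
v 2.071 0.308 -2.41
v 1.978 0.341 -1.92
v 2.213 0.715 -2.156
v 0.925 1.105 -1.757
v 1.16 1.479 -1.994
v 1.718 1.04 -1.603
v 1.68 0.081 -2.626
v 1.915 0.455 -2.863
v 0.627 0.845 -2.464
v 0.862 1.219 -2.7
v 1.122 0.52 -3.017
v 1.31 1.425 -2.788
v 1.96 0.953 -2.888
v 1.57 0.726 -3.104
v 1.168 1.018 -3.042
v 1.494 1.586 -2.351
v 2.145 1.114 -2.451
v 2.052 1.147 -1.96
v 1.65 1.439 -1.898
v 1.8 1.385 -2.693
v 0.695 0.446 -2.169
v 1.346 -0.026 -2.269
v 1.19 0.121 -2.722
v 0.788 0.413 -2.66
v 0.88 0.607 -1.732
v 1.53 0.135 -1.832
v 1.672 0.542 -1.578
v 1.27 0.834 -1.516
v 1.04 0.175 -1.927
v 1.535 4.363 -0.614
v 2.191 4.233 -0.852
v 1.945 3.637 0.914
v 2.221 4.501 -0.732
v 2.133 4.746 -0.592
v 1.941 4.924 -0.456
v 1.679 5.005 -0.347
v 1.392 4.975 -0.284
v 1.13 4.84 -0.278
v 0.938 4.622 -0.33
v 0.849 4.359 -0.431
v 0.879 4.097 -0.564
v 1.022 3.881 -0.705
v 1.254 3.748 -0.83
v 1.534 3.722 -0.918
v 1.815 3.806 -0.954
v 2.047 3.987 -0.93
v -2.348 -3.422 0.579
v -3.051 -3.338 1.031
v -1.921 -1.545 0.891
v -2.624 -1.461 1.344
v -1.876 -3.659 1.356
v -2.579 -3.575 1.809
v -1.449 -1.782 1.669
v -2.152 -1.698 2.121
f 1 38 17
f 38 12 41
f 17 41 6
f 38 41 17
f 1 17 13
f 17 6 18
f 13 18 2
f 17 18 13
f 1 13 22
f 13 2 23
f 22 23 8
f 13 23 22
f 1 22 34
f 22 8 37
f 34 37 11
f 22 37 34
f 1 34 38
f 34 11 42
f 38 42 12
f 34 42 38
f 2 18 29
f 18 6 32
f 29 32 10
f 18 32 29
f 6 41 19
f 41 12 40
f 19 40 5
f 41 40 19
f 12 42 39
f 42 11 35
f 39 35 3
f 42 35 39
f 11 37 36
f 37 8 24
f 36 24 7
f 37 24 36
f 8 23 28
f 23 2 25
f 28 25 9
f 23 25 28
f 4 30 16
f 30 10 31
f 16 31 5
f 30 31 16
f 4 16 14
f 16 5 15
f 14 15 3
f 16 15 14
f 4 14 21
f 14 3 20
f 21 20 7
f 14 20 21
f 4 21 26
f 21 7 27
f 26 27 9
f 21 27 26
f 4 26 30
f 26 9 33
f 30 33 10
f 26 33 30
f 5 31 19
f 31 10 32
f 19 32 6
f 31 32 19
f 3 15 39
f 15 5 40
f 39 40 12
f 15 40 39
f 7 20 36
f 20 3 35
f 36 35 11
f 20 35 36
f 9 27 28
f 27 7 24
f 28 24 8
f 27 24 28
f 10 33 29
f 33 9 25
f 29 25 2
f 33 25 29
f 44 43 46
f 44 46 45
f 46 43 47
f 46 47 45
f 47 43 48
f 47 48 45
f 48 43 49
f 48 49 45
f 49 43 50
f 49 50 45
f 50 43 51
f 50 51 45
f 51 43 52
f 51 52 45
f 52 43 53
f 52 53 45
f 53 43 54
f 53 54 45
f 54 43 55
f 54 55 45
f 55 43 56
f 55 56 45
f 56 43 57
f 56 57 45
f 57 43 58
f 57 58 45
f 58 43 59
f 58 59 45
f 59 43 44
f 59 44 45
f 61 63 60
f 64 61 60
f 60 63 62
f 62 64 60
f 61 67 63
f 65 61 64
f 65 67 61
f 63 67 62
f 66 64 62
f 62 67 66
f 66 65 64
f 67 65 66



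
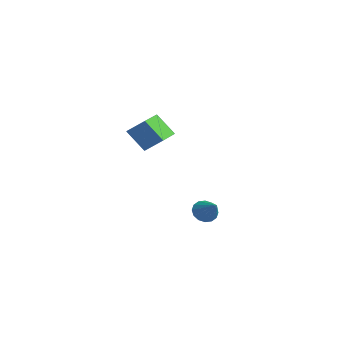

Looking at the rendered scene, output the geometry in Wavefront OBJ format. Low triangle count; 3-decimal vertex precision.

v 2.02 -2.515 -3.093
v 2.367 -2.701 -3.573
v 3.06 -2.505 -2.347
v 2.373 -2.38 -3.586
v 2.284 -2.096 -3.466
v 2.125 -1.924 -3.247
v 1.938 -1.91 -2.987
v 1.773 -2.058 -2.755
v 1.674 -2.329 -2.614
v 1.668 -2.65 -2.601
v 1.756 -2.934 -2.721
v 1.915 -3.106 -2.94
v 2.103 -3.12 -3.2
v 2.268 -2.972 -3.432
v -4.359 -2.596 0.087
v -3.749 -1.965 0.815
v -3.661 -2.032 -0.987
v -3.051 -1.401 -0.26
v -3.309 -3.719 0.18
v -2.699 -3.088 0.907
v -2.611 -3.155 -0.895
v -2.001 -2.524 -0.167
f 2 1 4
f 2 4 3
f 4 1 5
f 4 5 3
f 5 1 6
f 5 6 3
f 6 1 7
f 6 7 3
f 7 1 8
f 7 8 3
f 8 1 9
f 8 9 3
f 9 1 10
f 9 10 3
f 10 1 11
f 10 11 3
f 11 1 12
f 11 12 3
f 12 1 13
f 12 13 3
f 13 1 14
f 13 14 3
f 14 1 2
f 14 2 3
f 16 18 15
f 19 16 15
f 15 18 17
f 17 19 15
f 16 22 18
f 20 16 19
f 20 22 16
f 18 22 17
f 21 19 17
f 17 22 21
f 21 20 19
f 22 20 21



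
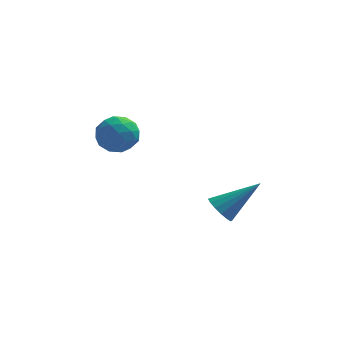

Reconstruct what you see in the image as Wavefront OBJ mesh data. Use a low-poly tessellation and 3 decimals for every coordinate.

v 0.617 -1.097 -3.935
v 1.013 -1.523 -4.267
v 2.063 -0.663 -2.765
v 1.053 -1.218 -4.429
v 0.976 -0.882 -4.458
v 0.802 -0.602 -4.347
v 0.579 -0.456 -4.126
v 0.366 -0.481 -3.853
v 0.22 -0.671 -3.603
v 0.181 -0.975 -3.441
v 0.258 -1.312 -3.411
v 0.432 -1.591 -3.522
v 0.655 -1.738 -3.744
v 0.868 -1.713 -4.016
v -4.051 2.826 -2.013
v -3.494 2.819 -1.288
v -3.126 1.921 -2.732
v -2.569 1.914 -2.007
v -3.386 1.505 -1.961
v -3.958 2.064 -1.516
v -2.662 2.676 -2.504
v -3.234 3.235 -2.059
v -2.636 2.726 -1.591
v -3.083 2.002 -1.255
v -3.537 2.738 -2.765
v -3.984 2.014 -2.429
v -3.853 2.902 -1.587
v -2.767 1.838 -2.433
v -3.247 1.598 -2.406
v -2.92 1.593 -1.979
v -4.126 2.458 -1.722
v -3.799 2.454 -1.295
v -3.736 1.682 -1.691
v -2.821 2.286 -2.725
v -2.494 2.282 -2.298
v -3.7 3.147 -2.041
v -3.373 3.142 -1.614
v -2.884 3.058 -2.329
v -3.022 2.843 -1.339
v -2.478 2.311 -1.762
v -2.533 2.759 -2.054
v -2.869 3.088 -1.793
v -3.285 2.417 -1.142
v -2.741 1.885 -1.564
v -3.221 1.645 -1.537
v -3.557 1.974 -1.276
v -2.78 2.363 -1.32
v -3.879 2.855 -2.456
v -3.335 2.323 -2.878
v -3.063 2.766 -2.744
v -3.399 3.095 -2.483
v -4.142 2.429 -2.258
v -3.598 1.897 -2.681
v -3.751 1.652 -2.227
v -4.087 1.981 -1.966
v -3.84 2.377 -2.7
f 2 1 4
f 2 4 3
f 4 1 5
f 4 5 3
f 5 1 6
f 5 6 3
f 6 1 7
f 6 7 3
f 7 1 8
f 7 8 3
f 8 1 9
f 8 9 3
f 9 1 10
f 9 10 3
f 10 1 11
f 10 11 3
f 11 1 12
f 11 12 3
f 12 1 13
f 12 13 3
f 13 1 14
f 13 14 3
f 14 1 2
f 14 2 3
f 15 52 31
f 52 26 55
f 31 55 20
f 52 55 31
f 15 31 27
f 31 20 32
f 27 32 16
f 31 32 27
f 15 27 36
f 27 16 37
f 36 37 22
f 27 37 36
f 15 36 48
f 36 22 51
f 48 51 25
f 36 51 48
f 15 48 52
f 48 25 56
f 52 56 26
f 48 56 52
f 16 32 43
f 32 20 46
f 43 46 24
f 32 46 43
f 20 55 33
f 55 26 54
f 33 54 19
f 55 54 33
f 26 56 53
f 56 25 49
f 53 49 17
f 56 49 53
f 25 51 50
f 51 22 38
f 50 38 21
f 51 38 50
f 22 37 42
f 37 16 39
f 42 39 23
f 37 39 42
f 18 44 30
f 44 24 45
f 30 45 19
f 44 45 30
f 18 30 28
f 30 19 29
f 28 29 17
f 30 29 28
f 18 28 35
f 28 17 34
f 35 34 21
f 28 34 35
f 18 35 40
f 35 21 41
f 40 41 23
f 35 41 40
f 18 40 44
f 40 23 47
f 44 47 24
f 40 47 44
f 19 45 33
f 45 24 46
f 33 46 20
f 45 46 33
f 17 29 53
f 29 19 54
f 53 54 26
f 29 54 53
f 21 34 50
f 34 17 49
f 50 49 25
f 34 49 50
f 23 41 42
f 41 21 38
f 42 38 22
f 41 38 42
f 24 47 43
f 47 23 39
f 43 39 16
f 47 39 43



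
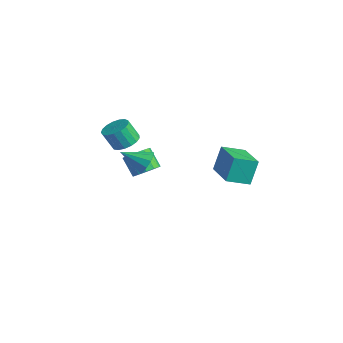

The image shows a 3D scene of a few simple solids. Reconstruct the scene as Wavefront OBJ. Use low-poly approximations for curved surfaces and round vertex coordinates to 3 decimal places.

v -1.805 -0.148 0.195
v -1.011 -0.239 0.377
v -1.321 -0.723 1.487
v -2.115 -0.632 1.305
v -1.097 0.12 0.51
v -1.407 -0.364 1.62
v -1.345 0.418 0.57
v -1.655 -0.066 1.68
v -1.699 0.586 0.545
v -2.009 0.102 1.655
v -2.077 0.586 0.439
v -2.387 0.102 1.549
v -2.393 0.418 0.278
v -2.703 -0.067 1.388
v -2.574 0.12 0.097
v -2.884 -0.364 1.207
v -2.579 -0.239 -0.061
v -2.889 -0.723 1.049
v -2.406 -0.577 -0.16
v -2.716 -1.062 0.949
v -2.096 -0.817 -0.178
v -2.406 -1.302 0.931
v -1.719 -0.904 -0.111
v -2.029 -1.388 0.999
v -1.362 -0.817 0.027
v -1.672 -1.301 1.136
v -1.106 -0.577 0.203
v -1.416 -1.061 1.313
v -2.156 1.254 -2.813
v -1.569 0.925 -2.343
v -2.458 0.777 -1.338
v -3.044 1.106 -1.807
v -1.558 1.381 -2.266
v -2.447 1.233 -1.26
v -1.736 1.796 -2.362
v -2.625 1.648 -1.357
v -2.048 2.039 -2.602
v -2.937 1.891 -1.596
v -2.394 2.033 -2.908
v -3.282 1.885 -1.903
v -2.664 1.78 -3.184
v -3.552 1.631 -2.179
v -2.773 1.359 -3.342
v -3.661 1.211 -2.337
v -2.686 0.906 -3.332
v -3.574 0.757 -2.327
v -2.43 0.563 -3.157
v -3.319 0.414 -2.152
v -2.088 0.439 -2.873
v -2.977 0.291 -1.868
v -1.767 0.574 -2.569
v -2.656 0.426 -1.564
v 0.146 0.071 -0.385
v 0.708 -0.017 0.12
v -0.686 -1.071 0.345
v 0.411 0.307 0.287
v 0.014 0.54 0.198
v -0.333 0.594 -0.114
v -0.497 0.448 -0.529
v -0.415 0.158 -0.889
v -0.119 -0.166 -1.057
v 0.279 -0.399 -0.968
v 0.626 -0.453 -0.656
v 0.79 -0.307 -0.24
v 2.697 2.537 -0.144
v 2.517 3.107 1.264
v 3.052 3.759 -0.594
v 2.872 4.329 0.815
v 4.708 2.111 0.285
v 4.528 2.681 1.694
v 5.063 3.333 -0.164
v 4.883 3.903 1.244
f 2 1 5
f 2 5 3
f 3 5 6
f 3 6 4
f 5 1 7
f 5 7 6
f 6 7 8
f 6 8 4
f 7 1 9
f 7 9 8
f 8 9 10
f 8 10 4
f 9 1 11
f 9 11 10
f 10 11 12
f 10 12 4
f 11 1 13
f 11 13 12
f 12 13 14
f 12 14 4
f 13 1 15
f 13 15 14
f 14 15 16
f 14 16 4
f 15 1 17
f 15 17 16
f 16 17 18
f 16 18 4
f 17 1 19
f 17 19 18
f 18 19 20
f 18 20 4
f 19 1 21
f 19 21 20
f 20 21 22
f 20 22 4
f 21 1 23
f 21 23 22
f 22 23 24
f 22 24 4
f 23 1 25
f 23 25 24
f 24 25 26
f 24 26 4
f 25 1 27
f 25 27 26
f 26 27 28
f 26 28 4
f 27 1 2
f 27 2 28
f 28 2 3
f 28 3 4
f 30 29 33
f 30 33 31
f 31 33 34
f 31 34 32
f 33 29 35
f 33 35 34
f 34 35 36
f 34 36 32
f 35 29 37
f 35 37 36
f 36 37 38
f 36 38 32
f 37 29 39
f 37 39 38
f 38 39 40
f 38 40 32
f 39 29 41
f 39 41 40
f 40 41 42
f 40 42 32
f 41 29 43
f 41 43 42
f 42 43 44
f 42 44 32
f 43 29 45
f 43 45 44
f 44 45 46
f 44 46 32
f 45 29 47
f 45 47 46
f 46 47 48
f 46 48 32
f 47 29 49
f 47 49 48
f 48 49 50
f 48 50 32
f 49 29 51
f 49 51 50
f 50 51 52
f 50 52 32
f 51 29 30
f 51 30 52
f 52 30 31
f 52 31 32
f 54 53 56
f 54 56 55
f 56 53 57
f 56 57 55
f 57 53 58
f 57 58 55
f 58 53 59
f 58 59 55
f 59 53 60
f 59 60 55
f 60 53 61
f 60 61 55
f 61 53 62
f 61 62 55
f 62 53 63
f 62 63 55
f 63 53 64
f 63 64 55
f 64 53 54
f 64 54 55
f 66 68 65
f 69 66 65
f 65 68 67
f 67 69 65
f 66 72 68
f 70 66 69
f 70 72 66
f 68 72 67
f 71 69 67
f 67 72 71
f 71 70 69
f 72 70 71



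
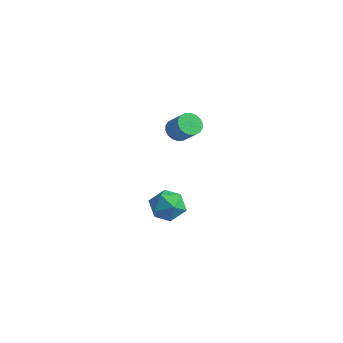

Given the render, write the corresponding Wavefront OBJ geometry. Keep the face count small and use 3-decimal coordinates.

v -3.018 -0.893 -2.137
v -2.096 -0.9 -1.978
v -2.824 -1.84 -3.302
v -1.902 -1.847 -3.143
v -2.484 -2.253 -2.534
v -2.604 -1.668 -1.814
v -2.316 -1.072 -3.466
v -2.436 -0.487 -2.746
v -1.662 -1.01 -2.8
v -1.766 -1.74 -2.224
v -3.154 -1 -3.056
v -3.258 -1.73 -2.48
v -1.913 -1.333 2.628
v -1.605 -1.721 2.272
v -0.819 -1.834 3.075
v -1.127 -1.447 3.432
v -1.5 -1.48 2.204
v -0.714 -1.593 3.007
v -1.478 -1.21 2.219
v -0.691 -1.323 3.023
v -1.541 -0.964 2.316
v -0.755 -1.078 3.12
v -1.678 -0.792 2.475
v -0.892 -0.905 3.278
v -1.862 -0.726 2.664
v -1.075 -0.84 3.467
v -2.056 -0.781 2.846
v -1.269 -0.895 3.649
v -2.221 -0.946 2.985
v -1.435 -1.059 3.788
v -2.326 -1.187 3.053
v -1.54 -1.3 3.856
v -2.349 -1.457 3.037
v -1.562 -1.57 3.841
v -2.285 -1.702 2.94
v -1.499 -1.816 3.744
v -2.148 -1.875 2.782
v -1.362 -1.988 3.585
v -1.965 -1.94 2.593
v -1.178 -2.054 3.396
v -1.771 -1.885 2.411
v -0.984 -1.999 3.214
f 1 12 6
f 1 6 2
f 1 2 8
f 1 8 11
f 1 11 12
f 2 6 10
f 6 12 5
f 12 11 3
f 11 8 7
f 8 2 9
f 4 10 5
f 4 5 3
f 4 3 7
f 4 7 9
f 4 9 10
f 5 10 6
f 3 5 12
f 7 3 11
f 9 7 8
f 10 9 2
f 14 13 17
f 14 17 15
f 15 17 18
f 15 18 16
f 17 13 19
f 17 19 18
f 18 19 20
f 18 20 16
f 19 13 21
f 19 21 20
f 20 21 22
f 20 22 16
f 21 13 23
f 21 23 22
f 22 23 24
f 22 24 16
f 23 13 25
f 23 25 24
f 24 25 26
f 24 26 16
f 25 13 27
f 25 27 26
f 26 27 28
f 26 28 16
f 27 13 29
f 27 29 28
f 28 29 30
f 28 30 16
f 29 13 31
f 29 31 30
f 30 31 32
f 30 32 16
f 31 13 33
f 31 33 32
f 32 33 34
f 32 34 16
f 33 13 35
f 33 35 34
f 34 35 36
f 34 36 16
f 35 13 37
f 35 37 36
f 36 37 38
f 36 38 16
f 37 13 39
f 37 39 38
f 38 39 40
f 38 40 16
f 39 13 41
f 39 41 40
f 40 41 42
f 40 42 16
f 41 13 14
f 41 14 42
f 42 14 15
f 42 15 16



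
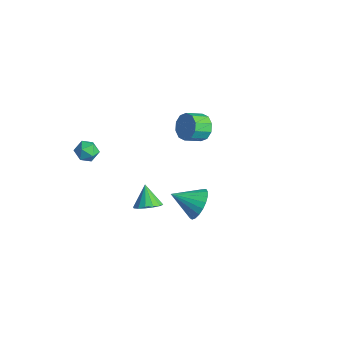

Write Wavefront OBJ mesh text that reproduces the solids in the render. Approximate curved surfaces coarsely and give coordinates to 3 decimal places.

v 2.123 -3.691 0.273
v 2.58 -3.09 0.425
v 1.357 -3.349 1.227
v 2.314 -2.953 0.162
v 1.996 -3.014 -0.071
v 1.713 -3.256 -0.212
v 1.539 -3.614 -0.223
v 1.522 -3.993 -0.101
v 1.666 -4.291 0.121
v 1.932 -4.428 0.384
v 2.249 -4.368 0.617
v 2.533 -4.126 0.758
v 2.707 -3.767 0.769
v 2.724 -3.388 0.647
v -3.895 3.965 -2.938
v -3.369 4.263 -2.298
v -3.499 3.253 -1.722
v -4.025 2.955 -2.362
v -3.881 4.4 -2.173
v -4.01 3.39 -1.597
v -4.397 4.371 -2.34
v -4.527 3.36 -1.764
v -4.722 4.187 -2.735
v -4.852 3.177 -2.159
v -4.732 3.918 -3.208
v -4.861 2.908 -2.632
v -4.421 3.667 -3.578
v -4.551 2.657 -3.002
v -3.91 3.53 -3.703
v -4.039 2.52 -3.127
v -3.393 3.56 -3.536
v -3.523 2.549 -2.96
v -3.068 3.743 -3.141
v -3.198 2.733 -2.565
v -3.059 4.012 -2.668
v -3.188 3.002 -2.092
v 2.701 -0.981 -0.82
v 3.33 -0.974 -0.081
v 1.799 -2.079 -0.04
v 3.071 -0.684 0.026
v 2.747 -0.446 -0.012
v 2.416 -0.3 -0.19
v 2.134 -0.272 -0.477
v 1.95 -0.367 -0.823
v 1.896 -0.568 -1.169
v 1.981 -0.84 -1.454
v 2.19 -1.137 -1.63
v 2.488 -1.407 -1.665
v 2.822 -1.603 -1.554
v 3.136 -1.692 -1.317
v 3.374 -1.658 -0.993
v 3.496 -1.507 -0.639
v 3.48 -1.265 -0.317
v -4.419 -3.551 -0.463
v -4.058 -2.999 -0.161
v -3.442 -4.201 -0.439
v -3.081 -3.649 -0.137
v -3.592 -3.998 0.241
v -4.196 -3.597 0.226
v -3.304 -3.603 -0.826
v -3.908 -3.202 -0.841
v -3.369 -3.031 -0.386
v -3.548 -3.275 0.274
v -3.952 -3.925 -0.874
v -4.131 -4.169 -0.214
f 2 1 4
f 2 4 3
f 4 1 5
f 4 5 3
f 5 1 6
f 5 6 3
f 6 1 7
f 6 7 3
f 7 1 8
f 7 8 3
f 8 1 9
f 8 9 3
f 9 1 10
f 9 10 3
f 10 1 11
f 10 11 3
f 11 1 12
f 11 12 3
f 12 1 13
f 12 13 3
f 13 1 14
f 13 14 3
f 14 1 2
f 14 2 3
f 16 15 19
f 16 19 17
f 17 19 20
f 17 20 18
f 19 15 21
f 19 21 20
f 20 21 22
f 20 22 18
f 21 15 23
f 21 23 22
f 22 23 24
f 22 24 18
f 23 15 25
f 23 25 24
f 24 25 26
f 24 26 18
f 25 15 27
f 25 27 26
f 26 27 28
f 26 28 18
f 27 15 29
f 27 29 28
f 28 29 30
f 28 30 18
f 29 15 31
f 29 31 30
f 30 31 32
f 30 32 18
f 31 15 33
f 31 33 32
f 32 33 34
f 32 34 18
f 33 15 35
f 33 35 34
f 34 35 36
f 34 36 18
f 35 15 16
f 35 16 36
f 36 16 17
f 36 17 18
f 38 37 40
f 38 40 39
f 40 37 41
f 40 41 39
f 41 37 42
f 41 42 39
f 42 37 43
f 42 43 39
f 43 37 44
f 43 44 39
f 44 37 45
f 44 45 39
f 45 37 46
f 45 46 39
f 46 37 47
f 46 47 39
f 47 37 48
f 47 48 39
f 48 37 49
f 48 49 39
f 49 37 50
f 49 50 39
f 50 37 51
f 50 51 39
f 51 37 52
f 51 52 39
f 52 37 53
f 52 53 39
f 53 37 38
f 53 38 39
f 54 65 59
f 54 59 55
f 54 55 61
f 54 61 64
f 54 64 65
f 55 59 63
f 59 65 58
f 65 64 56
f 64 61 60
f 61 55 62
f 57 63 58
f 57 58 56
f 57 56 60
f 57 60 62
f 57 62 63
f 58 63 59
f 56 58 65
f 60 56 64
f 62 60 61
f 63 62 55



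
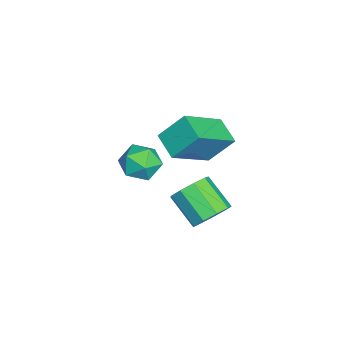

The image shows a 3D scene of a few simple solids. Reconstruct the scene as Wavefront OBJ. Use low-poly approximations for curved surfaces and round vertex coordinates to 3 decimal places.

v -3.655 -1.697 0.452
v -3.243 -2.16 -0.132
v -4.257 -2.84 0.932
v -3.845 -3.303 0.348
v -3.414 -2.943 0.988
v -3.041 -2.238 0.691
v -4.459 -2.762 0.109
v -4.086 -2.057 -0.188
v -3.74 -2.819 -0.345
v -3.094 -2.931 0.199
v -4.406 -2.069 0.601
v -3.76 -2.181 1.145
v -4.951 -0.72 0.85
v -3.655 -1.872 1.999
v -5.064 0.193 1.893
v -3.768 -0.959 3.041
v -4.072 -0.141 0.439
v -2.776 -1.293 1.587
v -4.185 0.772 1.481
v -2.889 -0.38 2.63
v -3.464 0.058 -2.174
v -2.992 0.263 -1.535
v -3.805 -0.633 -0.648
v -4.276 -0.838 -1.286
v -3.425 0.617 -1.575
v -4.238 -0.279 -0.687
v -3.877 0.709 -1.895
v -4.689 -0.187 -1.007
v -4.135 0.497 -2.345
v -4.947 -0.399 -1.458
v -4.079 0.079 -2.716
v -4.891 -0.817 -1.828
v -3.735 -0.349 -2.832
v -4.548 -1.244 -1.945
v -3.264 -0.586 -2.641
v -4.077 -1.482 -1.753
v -2.887 -0.522 -2.231
v -3.699 -1.418 -1.343
v -2.779 -0.187 -1.794
v -3.592 -1.083 -0.907
f 1 12 6
f 1 6 2
f 1 2 8
f 1 8 11
f 1 11 12
f 2 6 10
f 6 12 5
f 12 11 3
f 11 8 7
f 8 2 9
f 4 10 5
f 4 5 3
f 4 3 7
f 4 7 9
f 4 9 10
f 5 10 6
f 3 5 12
f 7 3 11
f 9 7 8
f 10 9 2
f 14 16 13
f 17 14 13
f 13 16 15
f 15 17 13
f 14 20 16
f 18 14 17
f 18 20 14
f 16 20 15
f 19 17 15
f 15 20 19
f 19 18 17
f 20 18 19
f 22 21 25
f 22 25 23
f 23 25 26
f 23 26 24
f 25 21 27
f 25 27 26
f 26 27 28
f 26 28 24
f 27 21 29
f 27 29 28
f 28 29 30
f 28 30 24
f 29 21 31
f 29 31 30
f 30 31 32
f 30 32 24
f 31 21 33
f 31 33 32
f 32 33 34
f 32 34 24
f 33 21 35
f 33 35 34
f 34 35 36
f 34 36 24
f 35 21 37
f 35 37 36
f 36 37 38
f 36 38 24
f 37 21 39
f 37 39 38
f 38 39 40
f 38 40 24
f 39 21 22
f 39 22 40
f 40 22 23
f 40 23 24



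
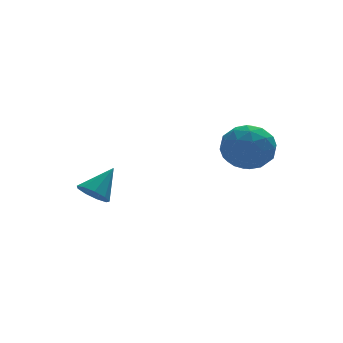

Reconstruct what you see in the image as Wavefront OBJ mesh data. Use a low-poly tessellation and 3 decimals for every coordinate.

v -1.619 3.236 -2.936
v -1.09 3.248 -3.454
v -0.621 3.764 -1.904
v -1.334 3.692 -3.445
v -1.711 3.922 -3.198
v -2.045 3.832 -2.829
v -2.18 3.462 -2.51
v -2.052 2.987 -2.391
v -1.722 2.629 -2.527
v -1.343 2.554 -2.854
v -1.094 2.799 -3.221
v 2.558 -0.196 0.955
v 3.651 -0.356 0.975
v 2.329 -1.844 0.305
v 3.422 -2.004 0.325
v 2.857 -1.929 1.271
v 2.999 -0.911 1.673
v 2.981 -1.289 -0.393
v 3.123 -0.271 0.009
v 3.912 -1.031 0.142
v 3.835 -1.427 1.17
v 2.145 -0.773 0.11
v 2.068 -1.169 1.138
v 3.124 -0.131 1.023
v 2.856 -2.069 0.257
v 2.524 -2.025 0.813
v 3.166 -2.118 0.825
v 2.741 -0.458 1.432
v 3.383 -0.551 1.444
v 2.917 -1.476 1.618
v 2.597 -1.649 -0.164
v 3.239 -1.742 -0.152
v 2.814 -0.082 0.455
v 3.456 -0.175 0.467
v 3.063 -0.724 -0.338
v 3.92 -0.622 0.544
v 3.786 -1.591 0.162
v 3.527 -1.171 -0.26
v 3.61 -0.572 -0.023
v 3.875 -0.855 1.149
v 3.741 -1.823 0.766
v 3.409 -1.779 1.322
v 3.492 -1.181 1.559
v 4.029 -1.252 0.659
v 2.239 -0.377 0.514
v 2.105 -1.345 0.131
v 2.488 -1.019 -0.279
v 2.571 -0.421 -0.042
v 2.194 -0.609 1.118
v 2.06 -1.578 0.736
v 2.37 -1.628 1.303
v 2.453 -1.029 1.54
v 1.951 -0.948 0.621
f 2 1 4
f 2 4 3
f 4 1 5
f 4 5 3
f 5 1 6
f 5 6 3
f 6 1 7
f 6 7 3
f 7 1 8
f 7 8 3
f 8 1 9
f 8 9 3
f 9 1 10
f 9 10 3
f 10 1 11
f 10 11 3
f 11 1 2
f 11 2 3
f 12 49 28
f 49 23 52
f 28 52 17
f 49 52 28
f 12 28 24
f 28 17 29
f 24 29 13
f 28 29 24
f 12 24 33
f 24 13 34
f 33 34 19
f 24 34 33
f 12 33 45
f 33 19 48
f 45 48 22
f 33 48 45
f 12 45 49
f 45 22 53
f 49 53 23
f 45 53 49
f 13 29 40
f 29 17 43
f 40 43 21
f 29 43 40
f 17 52 30
f 52 23 51
f 30 51 16
f 52 51 30
f 23 53 50
f 53 22 46
f 50 46 14
f 53 46 50
f 22 48 47
f 48 19 35
f 47 35 18
f 48 35 47
f 19 34 39
f 34 13 36
f 39 36 20
f 34 36 39
f 15 41 27
f 41 21 42
f 27 42 16
f 41 42 27
f 15 27 25
f 27 16 26
f 25 26 14
f 27 26 25
f 15 25 32
f 25 14 31
f 32 31 18
f 25 31 32
f 15 32 37
f 32 18 38
f 37 38 20
f 32 38 37
f 15 37 41
f 37 20 44
f 41 44 21
f 37 44 41
f 16 42 30
f 42 21 43
f 30 43 17
f 42 43 30
f 14 26 50
f 26 16 51
f 50 51 23
f 26 51 50
f 18 31 47
f 31 14 46
f 47 46 22
f 31 46 47
f 20 38 39
f 38 18 35
f 39 35 19
f 38 35 39
f 21 44 40
f 44 20 36
f 40 36 13
f 44 36 40



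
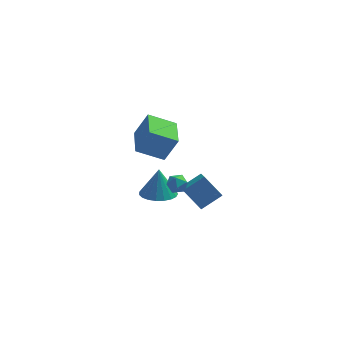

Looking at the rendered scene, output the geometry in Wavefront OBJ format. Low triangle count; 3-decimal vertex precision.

v -1.85 -3.059 -0.16
v -1.218 -3.01 -0.063
v -1.682 -3.77 -0.897
v -1.05 -3.721 -0.8
v -1.424 -3.986 -0.351
v -1.527 -3.546 0.105
v -1.373 -3.234 -1.065
v -1.476 -2.794 -0.609
v -0.923 -3.118 -0.623
v -0.954 -3.583 -0.181
v -1.946 -3.197 -0.779
v -1.977 -3.662 -0.337
v -1.41 -1.282 -2.358
v -1.192 -2.387 -1.771
v -0.341 -0.703 -1.664
v -0.123 -1.808 -1.077
v -0.457 -1.692 -3.483
v -0.239 -2.797 -2.896
v 0.612 -1.113 -2.789
v 0.83 -2.218 -2.202
v -4.044 2.666 -2.433
v -3.277 2.72 -0.905
v -4.254 4.705 -2.4
v -3.488 4.759 -0.872
v -2.472 2.841 -3.228
v -1.706 2.895 -1.7
v -2.683 4.88 -3.195
v -1.916 4.934 -1.667
v -2.64 0.13 -3.995
v -1.978 0.917 -4.149
v -2.62 0.45 -2.265
v -2.361 1.114 -4.181
v -2.793 1.141 -4.181
v -3.198 0.993 -4.149
v -3.507 0.696 -4.09
v -3.665 0.301 -4.015
v -3.647 -0.124 -3.937
v -3.454 -0.505 -3.868
v -3.12 -0.776 -3.822
v -2.703 -0.891 -3.805
v -2.276 -0.829 -3.822
v -1.911 -0.601 -3.868
v -1.672 -0.247 -3.936
v -1.601 0.172 -4.015
v -1.709 0.584 -4.09
f 1 12 6
f 1 6 2
f 1 2 8
f 1 8 11
f 1 11 12
f 2 6 10
f 6 12 5
f 12 11 3
f 11 8 7
f 8 2 9
f 4 10 5
f 4 5 3
f 4 3 7
f 4 7 9
f 4 9 10
f 5 10 6
f 3 5 12
f 7 3 11
f 9 7 8
f 10 9 2
f 14 16 13
f 17 14 13
f 13 16 15
f 15 17 13
f 14 20 16
f 18 14 17
f 18 20 14
f 16 20 15
f 19 17 15
f 15 20 19
f 19 18 17
f 20 18 19
f 22 24 21
f 25 22 21
f 21 24 23
f 23 25 21
f 22 28 24
f 26 22 25
f 26 28 22
f 24 28 23
f 27 25 23
f 23 28 27
f 27 26 25
f 28 26 27
f 30 29 32
f 30 32 31
f 32 29 33
f 32 33 31
f 33 29 34
f 33 34 31
f 34 29 35
f 34 35 31
f 35 29 36
f 35 36 31
f 36 29 37
f 36 37 31
f 37 29 38
f 37 38 31
f 38 29 39
f 38 39 31
f 39 29 40
f 39 40 31
f 40 29 41
f 40 41 31
f 41 29 42
f 41 42 31
f 42 29 43
f 42 43 31
f 43 29 44
f 43 44 31
f 44 29 45
f 44 45 31
f 45 29 30
f 45 30 31



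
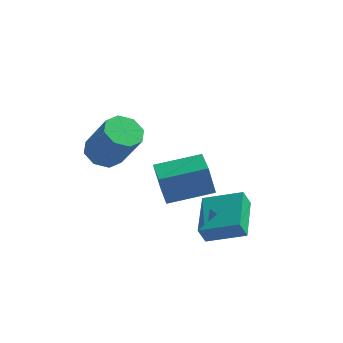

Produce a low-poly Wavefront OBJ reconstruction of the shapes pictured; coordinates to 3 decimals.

v -0.945 2.324 -3.259
v -1.205 2.176 -1.83
v -1.615 3.473 -3.261
v -1.874 3.325 -1.832
v 0.754 3.315 -2.848
v 0.495 3.167 -1.419
v 0.085 4.464 -2.85
v -0.175 4.316 -1.421
v 1.208 0.79 -3.926
v 0.984 0.525 -3.183
v 0.731 2.67 -3.401
v 0.507 2.406 -2.657
v 2.793 1.034 -3.363
v 2.569 0.77 -2.619
v 2.316 2.915 -2.837
v 2.092 2.65 -2.094
v -2.937 0.825 0.178
v -2.378 1.424 -0.007
v -1.345 0.975 1.657
v -1.903 0.375 1.842
v -2.864 1.643 0.353
v -1.83 1.194 2.018
v -3.392 1.382 0.611
v -2.358 0.933 2.275
v -3.654 0.795 0.615
v -2.62 0.346 2.279
v -3.495 0.225 0.363
v -2.462 -0.224 2.027
v -3.01 0.006 0.002
v -1.976 -0.443 1.667
v -2.482 0.267 -0.255
v -1.448 -0.182 1.409
v -2.22 0.854 -0.259
v -1.186 0.405 1.405
f 2 4 1
f 5 2 1
f 1 4 3
f 3 5 1
f 2 8 4
f 6 2 5
f 6 8 2
f 4 8 3
f 7 5 3
f 3 8 7
f 7 6 5
f 8 6 7
f 10 12 9
f 13 10 9
f 9 12 11
f 11 13 9
f 10 16 12
f 14 10 13
f 14 16 10
f 12 16 11
f 15 13 11
f 11 16 15
f 15 14 13
f 16 14 15
f 18 17 21
f 18 21 19
f 19 21 22
f 19 22 20
f 21 17 23
f 21 23 22
f 22 23 24
f 22 24 20
f 23 17 25
f 23 25 24
f 24 25 26
f 24 26 20
f 25 17 27
f 25 27 26
f 26 27 28
f 26 28 20
f 27 17 29
f 27 29 28
f 28 29 30
f 28 30 20
f 29 17 31
f 29 31 30
f 30 31 32
f 30 32 20
f 31 17 33
f 31 33 32
f 32 33 34
f 32 34 20
f 33 17 18
f 33 18 34
f 34 18 19
f 34 19 20

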